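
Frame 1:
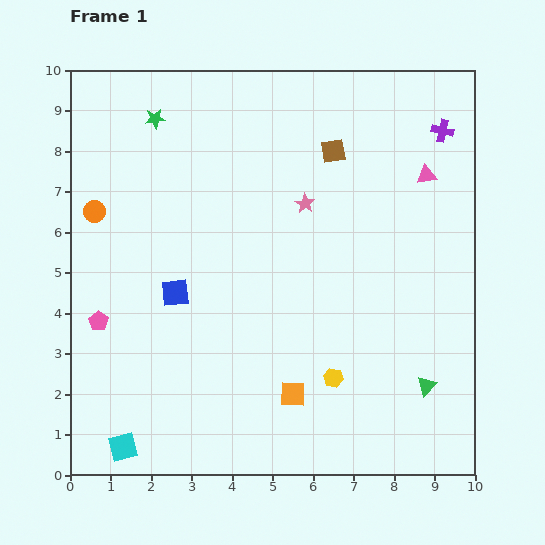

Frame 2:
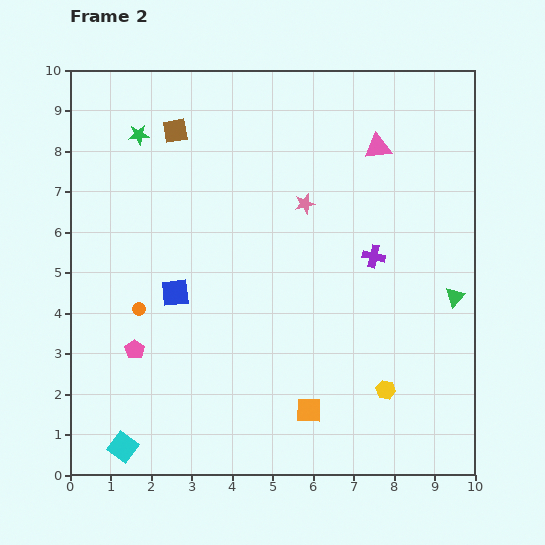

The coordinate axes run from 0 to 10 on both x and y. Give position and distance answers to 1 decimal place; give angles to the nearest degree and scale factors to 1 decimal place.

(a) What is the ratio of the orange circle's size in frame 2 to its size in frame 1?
0.6×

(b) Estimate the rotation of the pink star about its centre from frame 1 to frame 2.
27° clockwise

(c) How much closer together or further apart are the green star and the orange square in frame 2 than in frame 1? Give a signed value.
+0.4

Distance in frame 1: 7.6. Distance in frame 2: 8.0.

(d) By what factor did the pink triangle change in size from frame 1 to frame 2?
1.4×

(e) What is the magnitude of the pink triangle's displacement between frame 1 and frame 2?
1.4

The pink triangle moved from (8.8, 7.4) to (7.6, 8.1), a distance of √(1.2² + 0.7²) ≈ 1.4.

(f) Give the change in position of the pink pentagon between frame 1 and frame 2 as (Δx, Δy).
(0.9, -0.7)

The pink pentagon was at (0.7, 3.8) in frame 1 and (1.6, 3.1) in frame 2.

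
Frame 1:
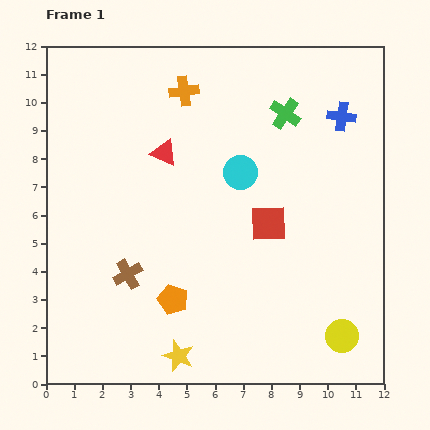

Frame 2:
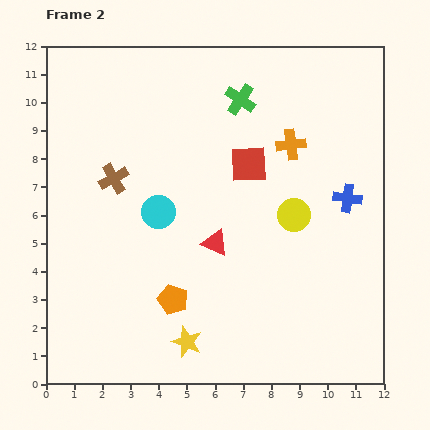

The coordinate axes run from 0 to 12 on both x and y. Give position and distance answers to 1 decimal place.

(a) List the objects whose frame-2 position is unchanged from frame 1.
the orange pentagon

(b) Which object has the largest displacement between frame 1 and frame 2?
the yellow circle

(moved 4.6; next 4.2)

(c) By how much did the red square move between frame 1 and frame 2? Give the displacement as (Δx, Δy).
(-0.7, 2.1)

The red square was at (7.9, 5.7) in frame 1 and (7.2, 7.8) in frame 2.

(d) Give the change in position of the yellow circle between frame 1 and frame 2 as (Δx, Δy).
(-1.7, 4.3)

The yellow circle was at (10.5, 1.7) in frame 1 and (8.8, 6.0) in frame 2.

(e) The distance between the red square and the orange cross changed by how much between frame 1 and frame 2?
-3.9

Distance in frame 1: 5.6. Distance in frame 2: 1.7.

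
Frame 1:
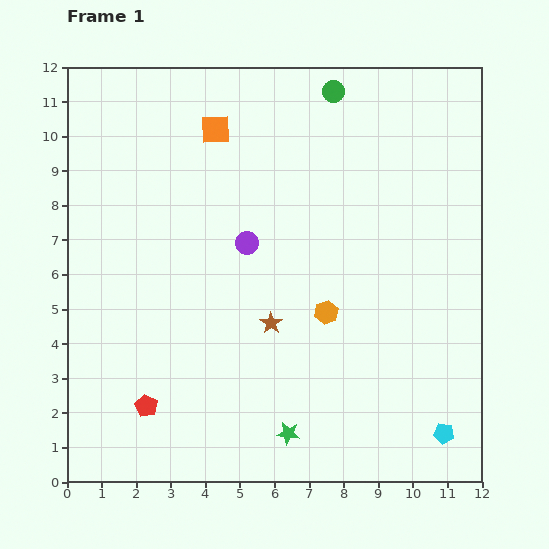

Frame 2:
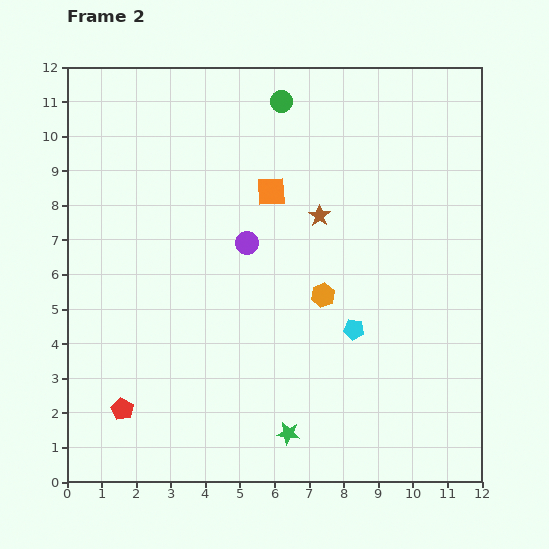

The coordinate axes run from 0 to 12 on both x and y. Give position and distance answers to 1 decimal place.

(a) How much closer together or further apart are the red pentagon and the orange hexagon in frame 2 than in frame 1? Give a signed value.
+0.8

Distance in frame 1: 5.9. Distance in frame 2: 6.7.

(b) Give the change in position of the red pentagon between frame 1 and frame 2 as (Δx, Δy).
(-0.7, -0.1)

The red pentagon was at (2.3, 2.2) in frame 1 and (1.6, 2.1) in frame 2.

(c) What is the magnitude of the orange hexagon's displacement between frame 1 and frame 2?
0.5

The orange hexagon moved from (7.5, 4.9) to (7.4, 5.4), a distance of √(0.1² + 0.5²) ≈ 0.5.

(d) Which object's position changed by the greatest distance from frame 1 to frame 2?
the cyan pentagon

(moved 4.0; next 3.4)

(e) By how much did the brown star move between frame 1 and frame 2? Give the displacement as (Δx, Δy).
(1.4, 3.1)

The brown star was at (5.9, 4.6) in frame 1 and (7.3, 7.7) in frame 2.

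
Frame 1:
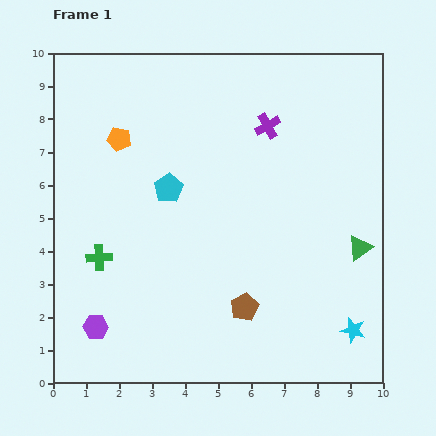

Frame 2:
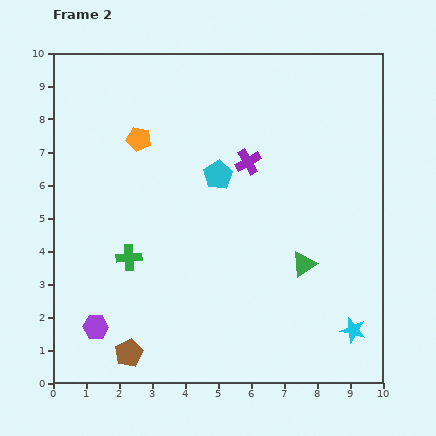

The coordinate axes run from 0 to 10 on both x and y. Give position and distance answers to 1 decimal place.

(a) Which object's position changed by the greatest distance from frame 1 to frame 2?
the brown pentagon

(moved 3.8; next 1.8)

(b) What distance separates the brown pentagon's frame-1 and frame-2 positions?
3.8

The brown pentagon moved from (5.8, 2.3) to (2.3, 0.9), a distance of √(3.5² + 1.4²) ≈ 3.8.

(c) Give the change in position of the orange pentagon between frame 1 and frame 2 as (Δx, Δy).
(0.6, 0.0)

The orange pentagon was at (2.0, 7.4) in frame 1 and (2.6, 7.4) in frame 2.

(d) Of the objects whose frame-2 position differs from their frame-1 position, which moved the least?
the orange pentagon

(moved 0.6)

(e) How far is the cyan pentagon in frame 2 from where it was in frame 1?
1.6

The cyan pentagon moved from (3.5, 5.9) to (5.0, 6.3), a distance of √(1.5² + 0.4²) ≈ 1.6.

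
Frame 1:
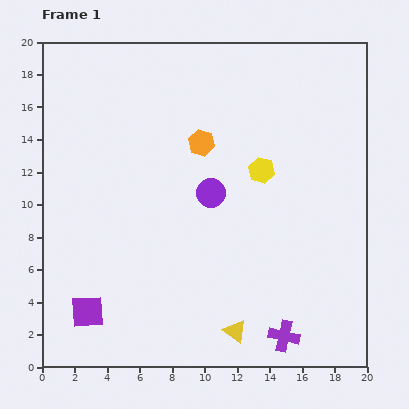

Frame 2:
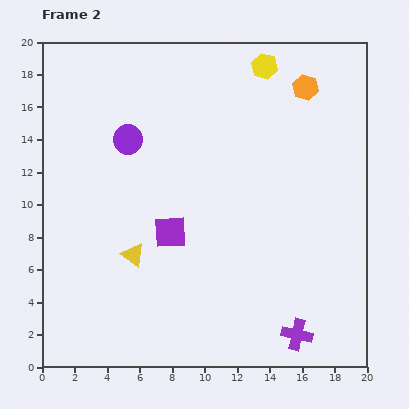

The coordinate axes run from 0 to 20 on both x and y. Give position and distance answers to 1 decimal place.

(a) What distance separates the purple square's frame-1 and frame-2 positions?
7.1

The purple square moved from (2.8, 3.4) to (7.9, 8.3), a distance of √(5.1² + 4.9²) ≈ 7.1.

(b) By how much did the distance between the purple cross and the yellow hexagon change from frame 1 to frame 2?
+6.3

Distance in frame 1: 10.3. Distance in frame 2: 16.6.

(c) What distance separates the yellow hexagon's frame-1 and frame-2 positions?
6.4

The yellow hexagon moved from (13.5, 12.1) to (13.7, 18.5), a distance of √(0.2² + 6.4²) ≈ 6.4.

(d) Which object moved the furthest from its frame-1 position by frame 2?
the yellow triangle

(moved 7.9; next 7.2)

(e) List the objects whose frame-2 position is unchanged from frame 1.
none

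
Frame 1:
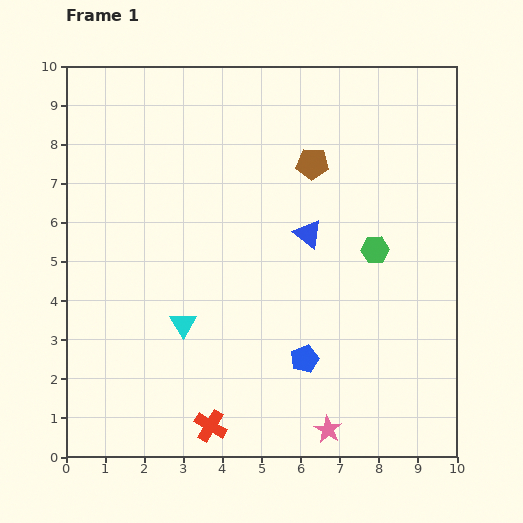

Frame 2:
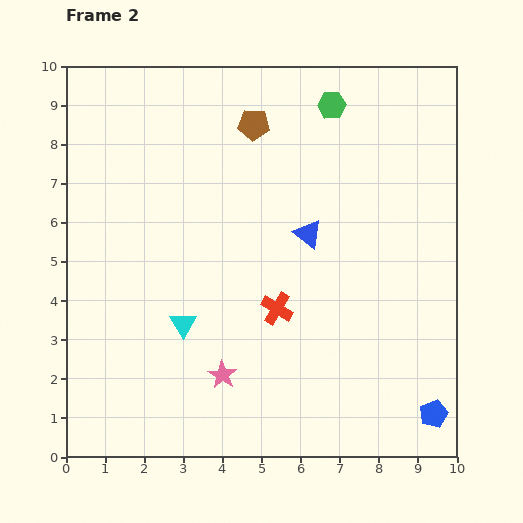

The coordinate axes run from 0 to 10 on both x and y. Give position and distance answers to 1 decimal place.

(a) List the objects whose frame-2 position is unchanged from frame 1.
the cyan triangle, the blue triangle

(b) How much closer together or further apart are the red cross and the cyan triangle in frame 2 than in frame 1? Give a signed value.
-0.3

Distance in frame 1: 2.7. Distance in frame 2: 2.4.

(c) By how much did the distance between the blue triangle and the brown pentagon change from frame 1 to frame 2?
+1.3

Distance in frame 1: 1.8. Distance in frame 2: 3.1.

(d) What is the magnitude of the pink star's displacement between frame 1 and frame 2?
3.0

The pink star moved from (6.7, 0.7) to (4.0, 2.1), a distance of √(2.7² + 1.4²) ≈ 3.0.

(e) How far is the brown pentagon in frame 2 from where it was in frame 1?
1.8

The brown pentagon moved from (6.3, 7.5) to (4.8, 8.5), a distance of √(1.5² + 1.0²) ≈ 1.8.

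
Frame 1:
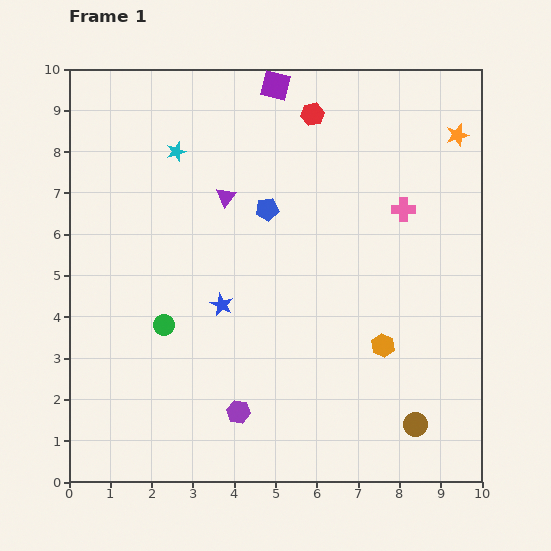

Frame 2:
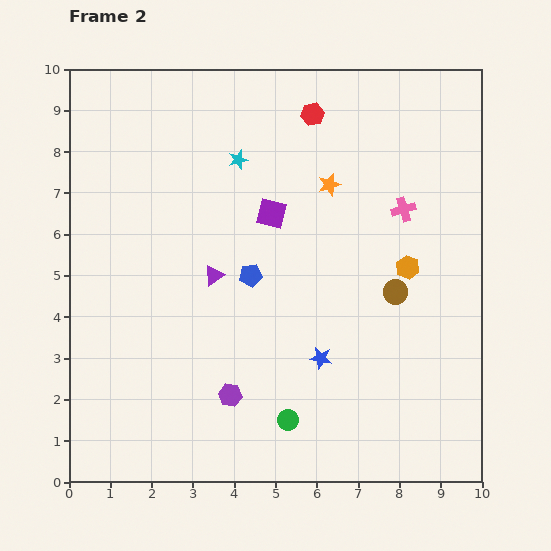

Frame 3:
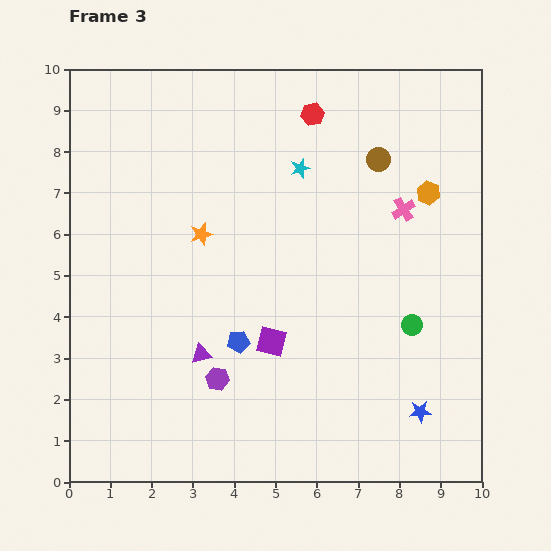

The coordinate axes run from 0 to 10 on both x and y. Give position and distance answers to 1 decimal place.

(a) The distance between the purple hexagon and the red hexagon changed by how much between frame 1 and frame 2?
-0.3

Distance in frame 1: 7.4. Distance in frame 2: 7.1.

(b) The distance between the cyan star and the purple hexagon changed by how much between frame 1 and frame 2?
-0.8

Distance in frame 1: 6.5. Distance in frame 2: 5.7.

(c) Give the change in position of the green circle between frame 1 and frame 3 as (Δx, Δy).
(6.0, 0.0)

The green circle was at (2.3, 3.8) in frame 1 and (8.3, 3.8) in frame 3.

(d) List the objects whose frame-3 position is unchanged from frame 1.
the red hexagon, the pink cross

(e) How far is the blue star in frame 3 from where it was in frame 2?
2.7

The blue star moved from (6.1, 3.0) to (8.5, 1.7), a distance of √(2.4² + 1.3²) ≈ 2.7.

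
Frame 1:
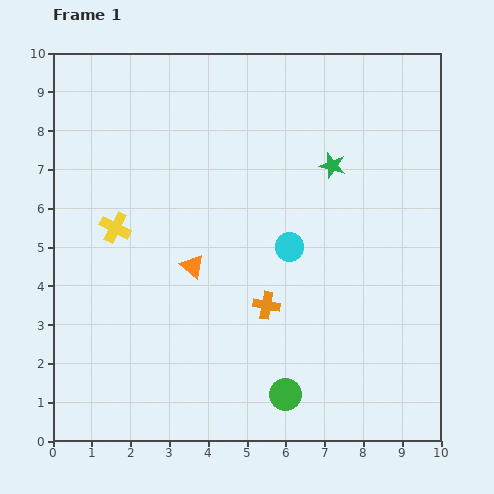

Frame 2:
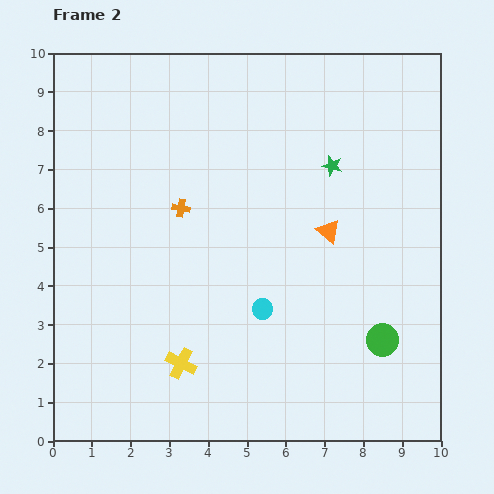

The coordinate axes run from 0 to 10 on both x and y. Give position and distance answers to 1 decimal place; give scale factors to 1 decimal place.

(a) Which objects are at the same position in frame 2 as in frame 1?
the green star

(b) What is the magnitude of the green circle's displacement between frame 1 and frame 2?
2.9

The green circle moved from (6.0, 1.2) to (8.5, 2.6), a distance of √(2.5² + 1.4²) ≈ 2.9.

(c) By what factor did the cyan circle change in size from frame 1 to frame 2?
0.7×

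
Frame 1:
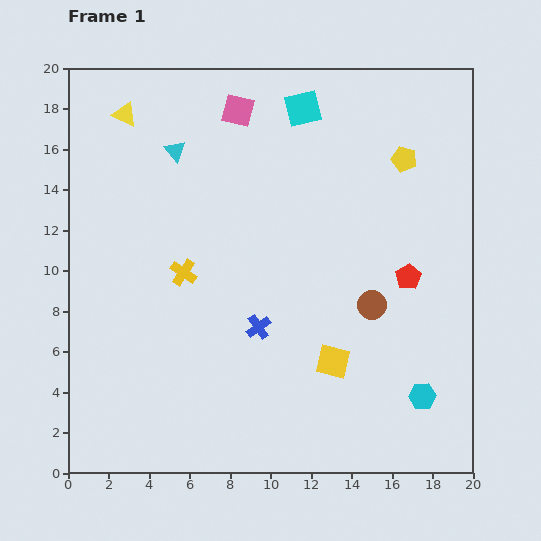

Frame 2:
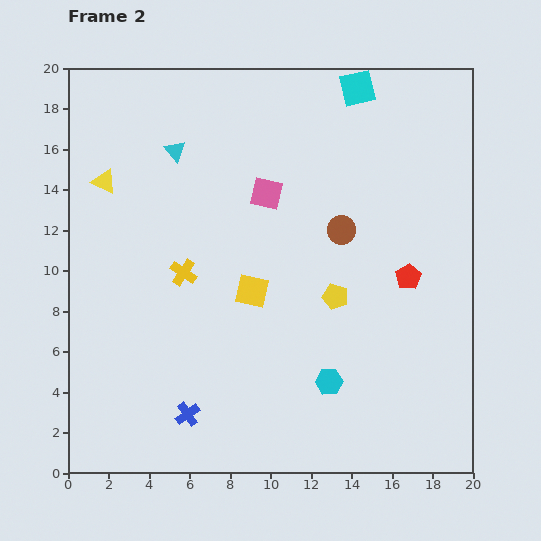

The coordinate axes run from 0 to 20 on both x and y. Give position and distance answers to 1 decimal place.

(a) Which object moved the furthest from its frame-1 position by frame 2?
the yellow pentagon

(moved 7.6; next 5.5)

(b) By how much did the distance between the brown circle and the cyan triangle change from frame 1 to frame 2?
-3.2

Distance in frame 1: 12.3. Distance in frame 2: 9.1.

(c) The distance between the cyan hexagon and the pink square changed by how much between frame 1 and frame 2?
-7.0

Distance in frame 1: 16.8. Distance in frame 2: 9.8.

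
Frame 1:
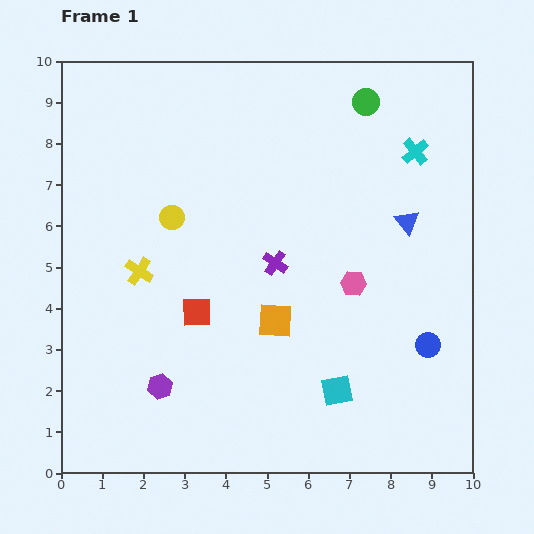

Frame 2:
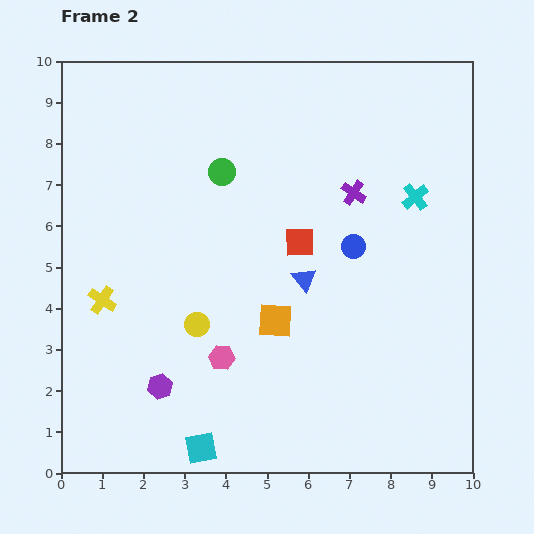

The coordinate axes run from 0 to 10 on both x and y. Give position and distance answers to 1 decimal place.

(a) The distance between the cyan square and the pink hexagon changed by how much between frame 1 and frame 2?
-0.3

Distance in frame 1: 2.6. Distance in frame 2: 2.3.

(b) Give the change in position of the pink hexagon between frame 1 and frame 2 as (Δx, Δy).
(-3.2, -1.8)

The pink hexagon was at (7.1, 4.6) in frame 1 and (3.9, 2.8) in frame 2.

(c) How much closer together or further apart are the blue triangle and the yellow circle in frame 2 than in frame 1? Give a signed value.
-2.9

Distance in frame 1: 5.7. Distance in frame 2: 2.8.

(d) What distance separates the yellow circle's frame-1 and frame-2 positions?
2.7

The yellow circle moved from (2.7, 6.2) to (3.3, 3.6), a distance of √(0.6² + 2.6²) ≈ 2.7.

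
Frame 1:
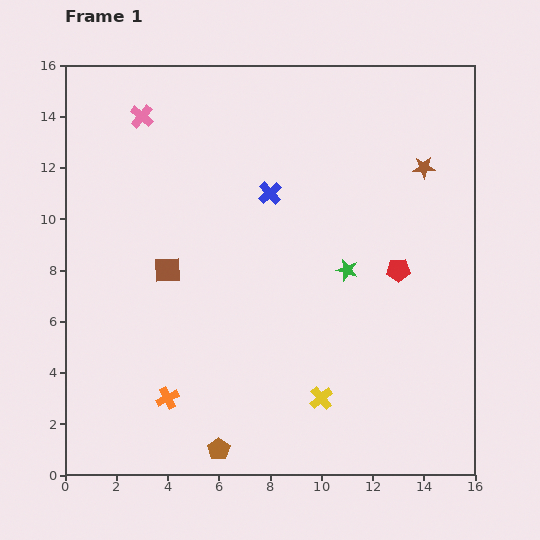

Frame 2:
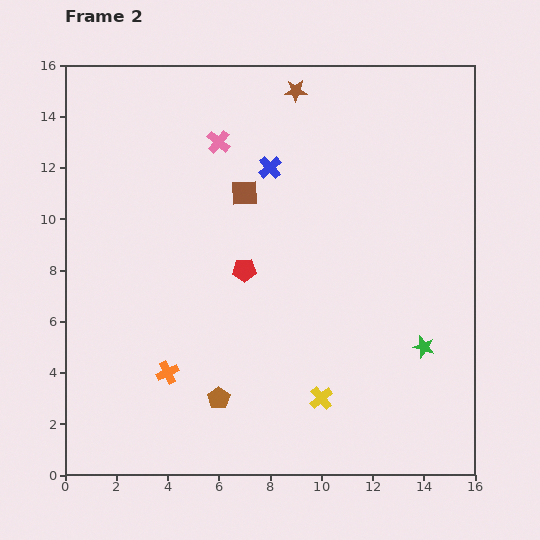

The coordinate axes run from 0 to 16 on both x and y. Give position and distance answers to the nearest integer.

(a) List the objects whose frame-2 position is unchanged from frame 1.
the yellow cross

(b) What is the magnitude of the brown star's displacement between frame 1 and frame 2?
6

The brown star moved from (14, 12) to (9, 15), a distance of √(5² + 3²) ≈ 6.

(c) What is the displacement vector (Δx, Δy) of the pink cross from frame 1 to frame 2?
(3, -1)

The pink cross was at (3, 14) in frame 1 and (6, 13) in frame 2.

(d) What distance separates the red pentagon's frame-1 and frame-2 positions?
6

The red pentagon moved from (13, 8) to (7, 8), a distance of √(6² + 0²) ≈ 6.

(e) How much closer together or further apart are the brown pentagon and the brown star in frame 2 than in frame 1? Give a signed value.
-2

Distance in frame 1: 14. Distance in frame 2: 12.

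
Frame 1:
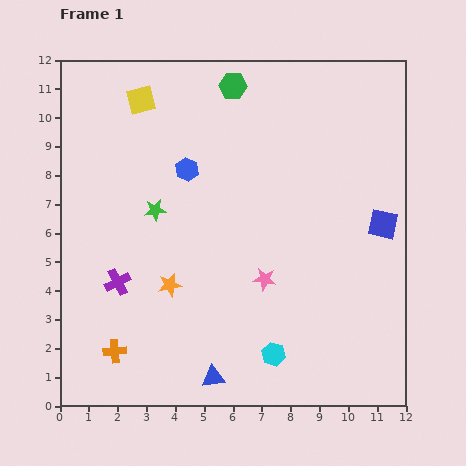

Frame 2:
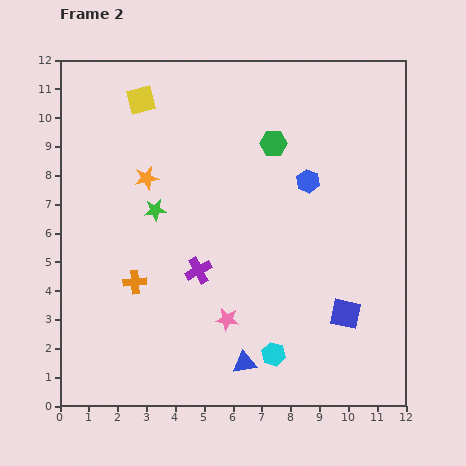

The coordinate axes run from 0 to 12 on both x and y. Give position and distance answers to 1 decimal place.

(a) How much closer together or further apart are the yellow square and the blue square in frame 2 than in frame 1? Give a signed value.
+0.9

Distance in frame 1: 9.4. Distance in frame 2: 10.3.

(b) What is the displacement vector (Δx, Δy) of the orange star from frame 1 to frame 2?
(-0.8, 3.7)

The orange star was at (3.8, 4.2) in frame 1 and (3.0, 7.9) in frame 2.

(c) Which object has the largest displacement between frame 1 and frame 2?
the blue hexagon

(moved 4.2; next 3.8)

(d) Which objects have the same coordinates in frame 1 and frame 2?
the cyan hexagon, the yellow square, the green star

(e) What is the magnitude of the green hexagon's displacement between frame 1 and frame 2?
2.4

The green hexagon moved from (6.0, 11.1) to (7.4, 9.1), a distance of √(1.4² + 2.0²) ≈ 2.4.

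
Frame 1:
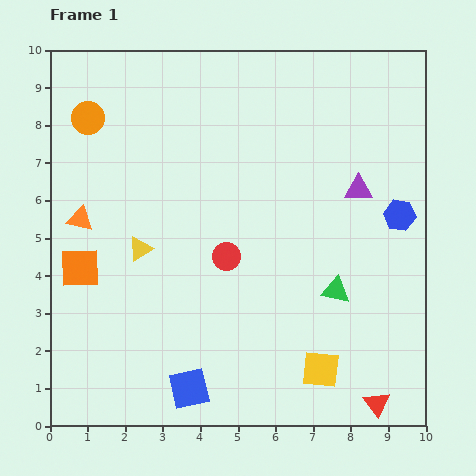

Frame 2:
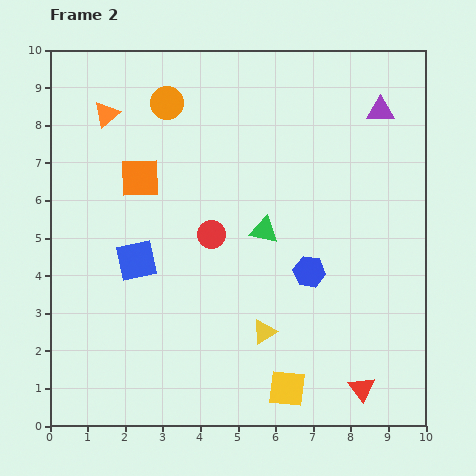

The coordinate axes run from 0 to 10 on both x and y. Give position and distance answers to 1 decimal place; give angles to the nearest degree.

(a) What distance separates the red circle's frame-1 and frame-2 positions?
0.7

The red circle moved from (4.7, 4.5) to (4.3, 5.1), a distance of √(0.4² + 0.6²) ≈ 0.7.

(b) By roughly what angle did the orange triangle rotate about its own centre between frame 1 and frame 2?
53° counter-clockwise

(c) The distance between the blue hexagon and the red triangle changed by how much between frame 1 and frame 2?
-1.6

Distance in frame 1: 5.0. Distance in frame 2: 3.4.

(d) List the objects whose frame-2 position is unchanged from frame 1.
none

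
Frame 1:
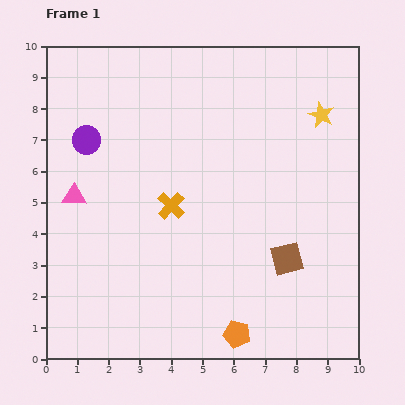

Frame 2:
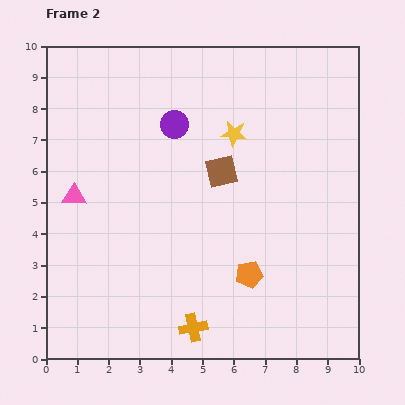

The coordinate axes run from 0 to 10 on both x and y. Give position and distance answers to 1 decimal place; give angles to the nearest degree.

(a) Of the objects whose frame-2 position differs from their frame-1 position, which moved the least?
the orange pentagon

(moved 1.9)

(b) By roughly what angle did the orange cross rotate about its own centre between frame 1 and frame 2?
35° clockwise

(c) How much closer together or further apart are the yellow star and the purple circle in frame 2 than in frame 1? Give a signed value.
-5.6

Distance in frame 1: 7.5. Distance in frame 2: 1.9.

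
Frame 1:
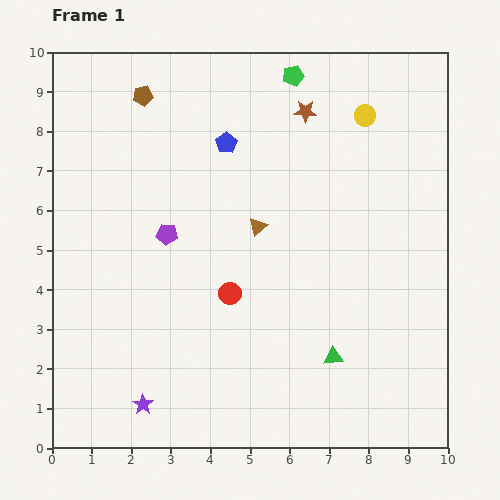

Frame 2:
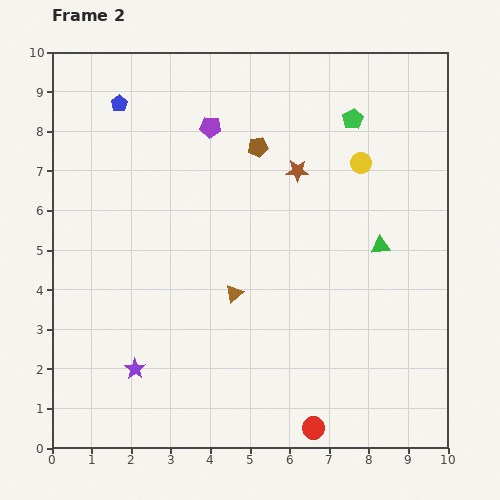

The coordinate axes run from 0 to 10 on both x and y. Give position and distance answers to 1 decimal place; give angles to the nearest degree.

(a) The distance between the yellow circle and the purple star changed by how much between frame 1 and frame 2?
-1.5

Distance in frame 1: 9.2. Distance in frame 2: 7.7.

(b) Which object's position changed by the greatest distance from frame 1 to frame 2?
the red circle

(moved 4.0; next 3.2)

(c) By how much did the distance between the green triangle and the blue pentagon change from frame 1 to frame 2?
+1.5

Distance in frame 1: 6.0. Distance in frame 2: 7.5.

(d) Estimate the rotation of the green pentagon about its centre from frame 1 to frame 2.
17° counter-clockwise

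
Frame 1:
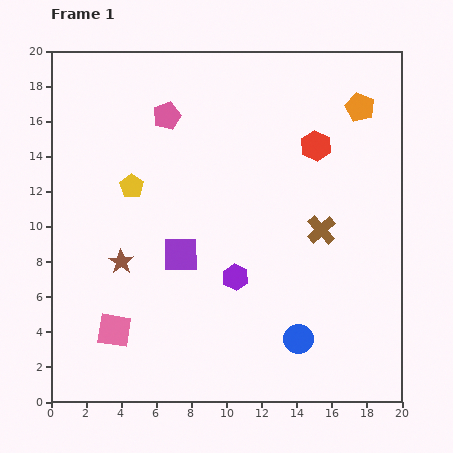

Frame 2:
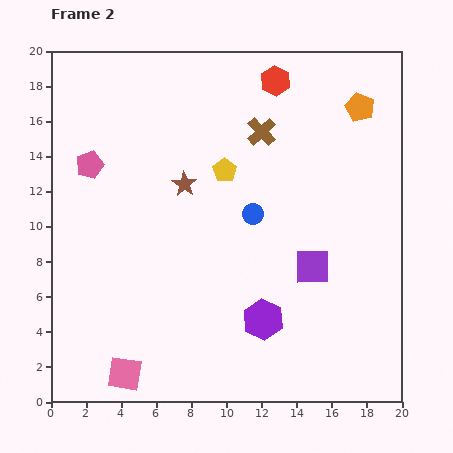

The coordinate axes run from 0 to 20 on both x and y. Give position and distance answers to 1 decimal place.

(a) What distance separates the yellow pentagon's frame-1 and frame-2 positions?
5.4

The yellow pentagon moved from (4.6, 12.3) to (9.9, 13.2), a distance of √(5.3² + 0.9²) ≈ 5.4.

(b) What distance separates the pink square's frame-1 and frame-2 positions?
2.6

The pink square moved from (3.6, 4.1) to (4.2, 1.6), a distance of √(0.6² + 2.5²) ≈ 2.6.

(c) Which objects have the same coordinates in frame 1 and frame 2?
the orange pentagon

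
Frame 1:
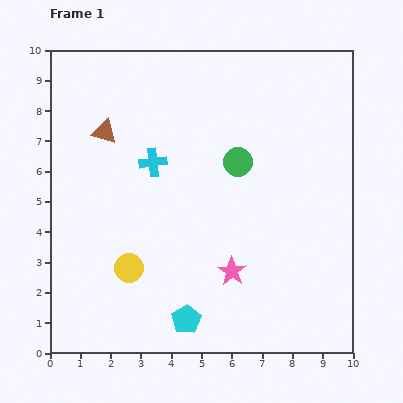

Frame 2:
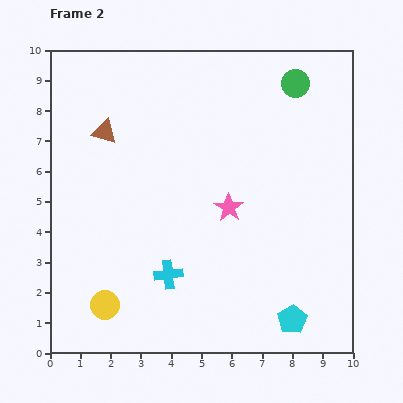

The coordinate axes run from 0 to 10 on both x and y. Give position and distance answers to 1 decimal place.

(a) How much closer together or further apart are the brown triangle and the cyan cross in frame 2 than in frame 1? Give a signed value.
+3.2

Distance in frame 1: 1.9. Distance in frame 2: 5.1.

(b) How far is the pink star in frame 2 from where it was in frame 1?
2.1

The pink star moved from (6.0, 2.7) to (5.9, 4.8), a distance of √(0.1² + 2.1²) ≈ 2.1.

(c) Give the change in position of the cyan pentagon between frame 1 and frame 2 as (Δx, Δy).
(3.5, 0.0)

The cyan pentagon was at (4.5, 1.1) in frame 1 and (8.0, 1.1) in frame 2.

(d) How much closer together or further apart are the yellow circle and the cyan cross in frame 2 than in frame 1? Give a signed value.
-1.3

Distance in frame 1: 3.6. Distance in frame 2: 2.3.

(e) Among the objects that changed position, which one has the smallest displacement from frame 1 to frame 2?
the yellow circle

(moved 1.4)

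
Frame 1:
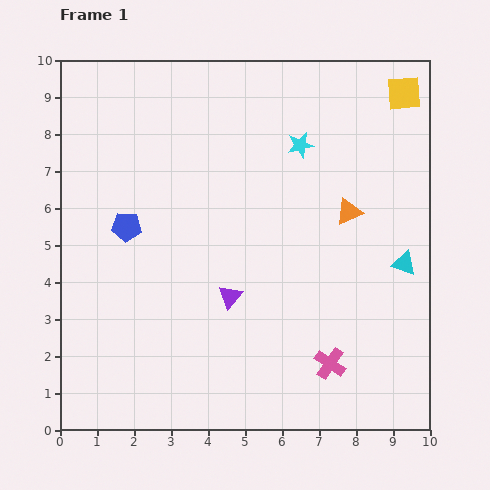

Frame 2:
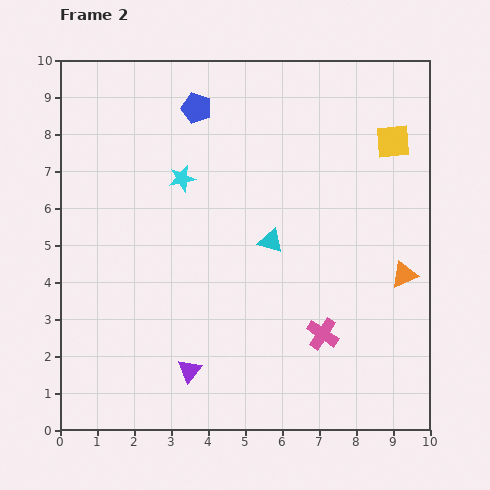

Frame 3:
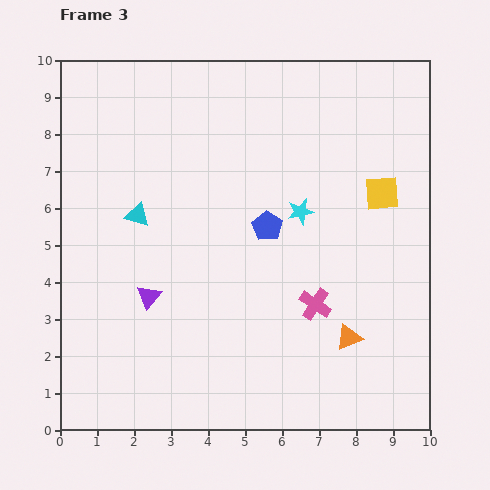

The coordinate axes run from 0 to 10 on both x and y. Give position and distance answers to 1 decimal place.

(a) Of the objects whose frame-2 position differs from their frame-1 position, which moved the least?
the pink cross

(moved 0.8)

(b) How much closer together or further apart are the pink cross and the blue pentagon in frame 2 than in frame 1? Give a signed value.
+0.4

Distance in frame 1: 6.6. Distance in frame 2: 7.0.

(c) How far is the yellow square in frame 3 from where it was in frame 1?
2.8

The yellow square moved from (9.3, 9.1) to (8.7, 6.4), a distance of √(0.6² + 2.7²) ≈ 2.8.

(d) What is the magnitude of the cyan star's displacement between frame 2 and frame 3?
3.3

The cyan star moved from (3.3, 6.8) to (6.5, 5.9), a distance of √(3.2² + 0.9²) ≈ 3.3.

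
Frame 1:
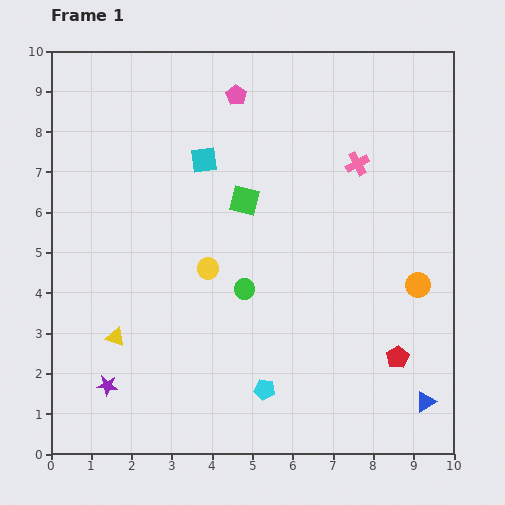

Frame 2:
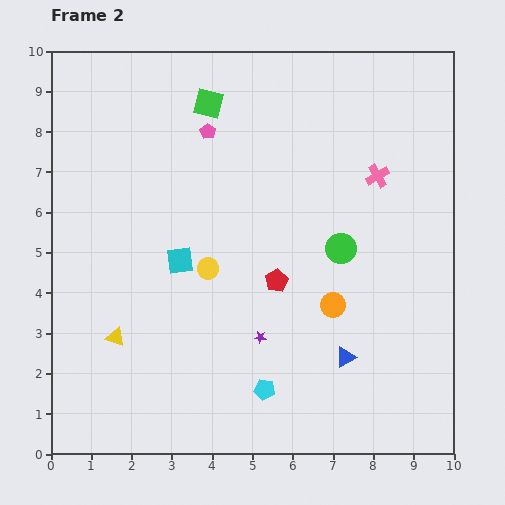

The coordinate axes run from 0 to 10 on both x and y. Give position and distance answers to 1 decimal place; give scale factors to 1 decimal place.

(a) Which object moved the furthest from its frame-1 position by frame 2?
the purple star

(moved 4.0; next 3.6)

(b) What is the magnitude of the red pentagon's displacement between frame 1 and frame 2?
3.6

The red pentagon moved from (8.6, 2.4) to (5.6, 4.3), a distance of √(3.0² + 1.9²) ≈ 3.6.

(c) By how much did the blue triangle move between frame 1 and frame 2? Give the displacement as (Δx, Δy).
(-2.0, 1.1)

The blue triangle was at (9.3, 1.3) in frame 1 and (7.3, 2.4) in frame 2.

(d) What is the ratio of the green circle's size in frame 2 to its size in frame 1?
1.5×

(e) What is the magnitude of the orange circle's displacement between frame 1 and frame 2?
2.2

The orange circle moved from (9.1, 4.2) to (7.0, 3.7), a distance of √(2.1² + 0.5²) ≈ 2.2.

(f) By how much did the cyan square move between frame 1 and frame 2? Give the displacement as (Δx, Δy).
(-0.6, -2.5)

The cyan square was at (3.8, 7.3) in frame 1 and (3.2, 4.8) in frame 2.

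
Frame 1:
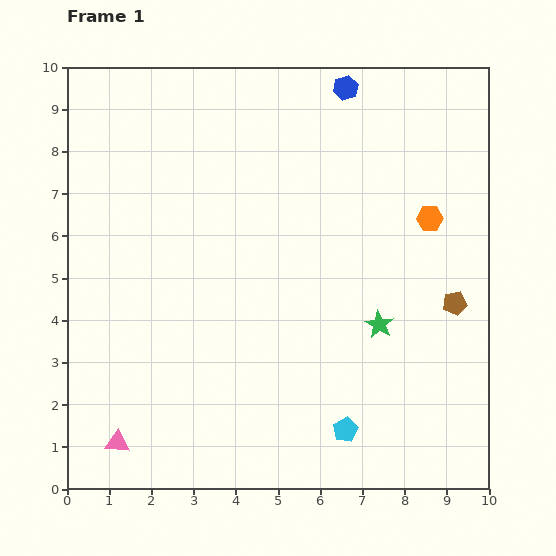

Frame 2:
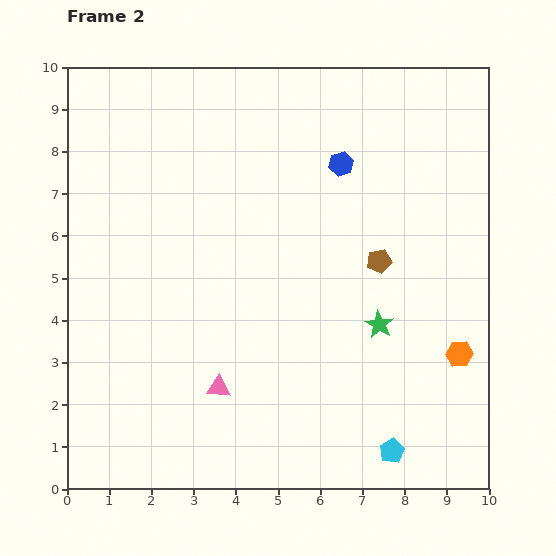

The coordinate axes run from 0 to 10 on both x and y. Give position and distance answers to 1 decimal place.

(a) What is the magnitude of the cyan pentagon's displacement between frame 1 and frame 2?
1.2

The cyan pentagon moved from (6.6, 1.4) to (7.7, 0.9), a distance of √(1.1² + 0.5²) ≈ 1.2.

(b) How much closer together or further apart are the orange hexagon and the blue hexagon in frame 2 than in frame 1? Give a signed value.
+1.6

Distance in frame 1: 3.7. Distance in frame 2: 5.3.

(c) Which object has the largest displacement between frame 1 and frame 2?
the orange hexagon

(moved 3.3; next 2.7)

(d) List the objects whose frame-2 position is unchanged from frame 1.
the green star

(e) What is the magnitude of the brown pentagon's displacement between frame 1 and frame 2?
2.1

The brown pentagon moved from (9.2, 4.4) to (7.4, 5.4), a distance of √(1.8² + 1.0²) ≈ 2.1.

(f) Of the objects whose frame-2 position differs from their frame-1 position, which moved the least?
the cyan pentagon

(moved 1.2)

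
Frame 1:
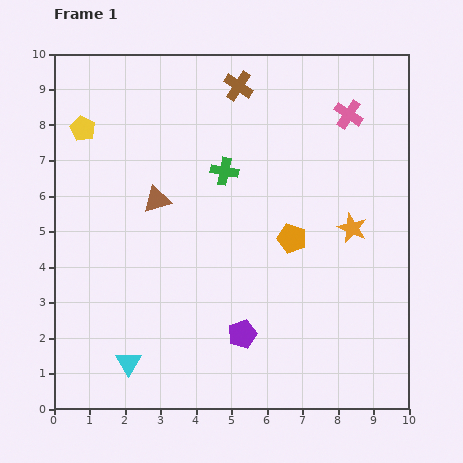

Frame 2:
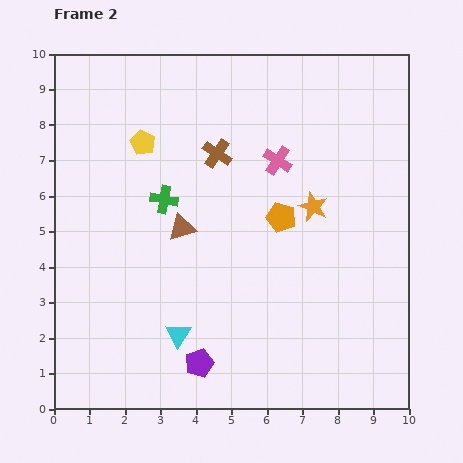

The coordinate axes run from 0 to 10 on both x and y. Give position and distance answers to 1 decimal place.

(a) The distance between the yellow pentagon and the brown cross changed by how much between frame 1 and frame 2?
-2.5

Distance in frame 1: 4.6. Distance in frame 2: 2.1.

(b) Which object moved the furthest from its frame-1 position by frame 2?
the pink cross

(moved 2.4; next 2.0)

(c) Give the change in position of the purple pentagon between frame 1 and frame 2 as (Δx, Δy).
(-1.2, -0.8)

The purple pentagon was at (5.3, 2.1) in frame 1 and (4.1, 1.3) in frame 2.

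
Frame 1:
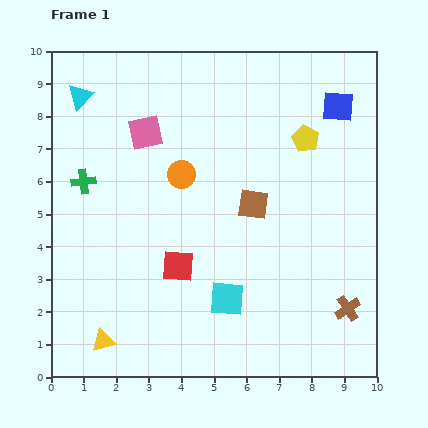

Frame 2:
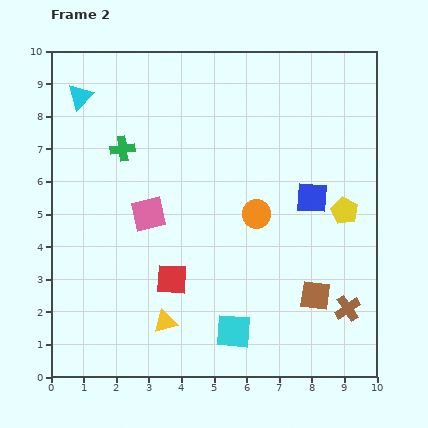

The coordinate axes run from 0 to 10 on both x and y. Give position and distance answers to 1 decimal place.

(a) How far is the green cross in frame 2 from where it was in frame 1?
1.6

The green cross moved from (1.0, 6.0) to (2.2, 7.0), a distance of √(1.2² + 1.0²) ≈ 1.6.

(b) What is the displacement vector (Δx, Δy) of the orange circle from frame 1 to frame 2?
(2.3, -1.2)

The orange circle was at (4.0, 6.2) in frame 1 and (6.3, 5.0) in frame 2.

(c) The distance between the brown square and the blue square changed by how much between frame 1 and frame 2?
-1.0

Distance in frame 1: 4.0. Distance in frame 2: 3.0.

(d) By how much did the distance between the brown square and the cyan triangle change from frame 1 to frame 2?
+3.2

Distance in frame 1: 6.2. Distance in frame 2: 9.4.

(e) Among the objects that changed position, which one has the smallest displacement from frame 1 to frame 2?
the red square

(moved 0.4)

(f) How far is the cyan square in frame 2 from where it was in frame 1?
1.0

The cyan square moved from (5.4, 2.4) to (5.6, 1.4), a distance of √(0.2² + 1.0²) ≈ 1.0.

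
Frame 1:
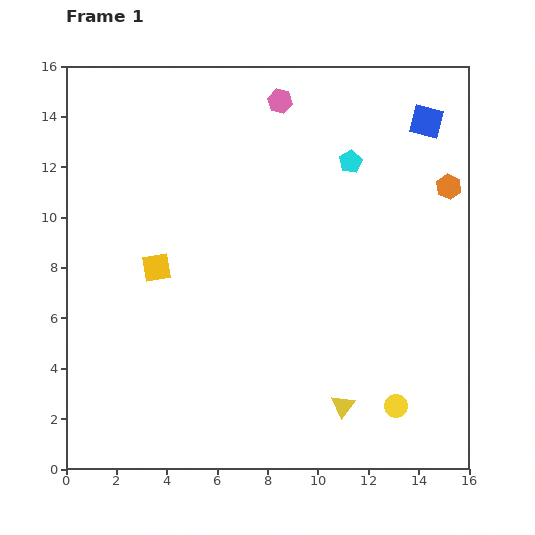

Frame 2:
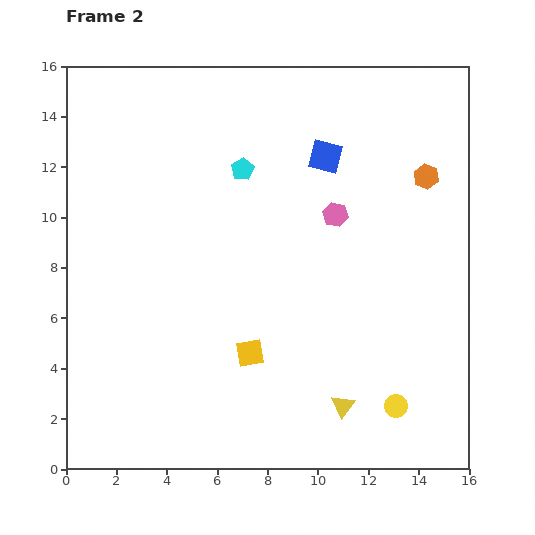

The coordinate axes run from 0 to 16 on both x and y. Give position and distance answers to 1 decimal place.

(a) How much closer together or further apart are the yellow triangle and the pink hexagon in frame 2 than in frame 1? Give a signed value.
-4.8

Distance in frame 1: 12.4. Distance in frame 2: 7.6.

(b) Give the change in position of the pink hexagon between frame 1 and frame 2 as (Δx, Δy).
(2.2, -4.5)

The pink hexagon was at (8.5, 14.6) in frame 1 and (10.7, 10.1) in frame 2.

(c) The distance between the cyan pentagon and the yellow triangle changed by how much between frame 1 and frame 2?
+0.5

Distance in frame 1: 9.7. Distance in frame 2: 10.2.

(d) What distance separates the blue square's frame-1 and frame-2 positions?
4.2

The blue square moved from (14.3, 13.8) to (10.3, 12.4), a distance of √(4.0² + 1.4²) ≈ 4.2.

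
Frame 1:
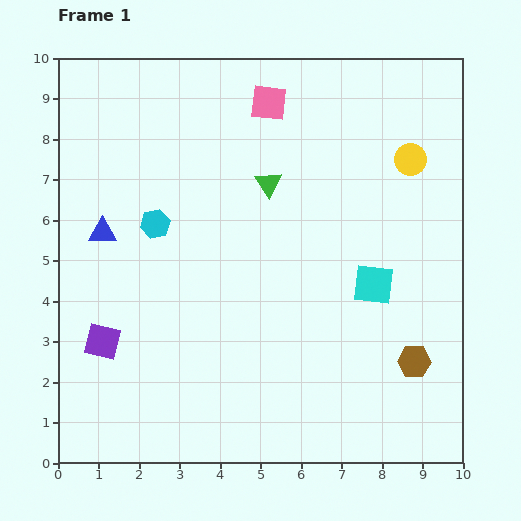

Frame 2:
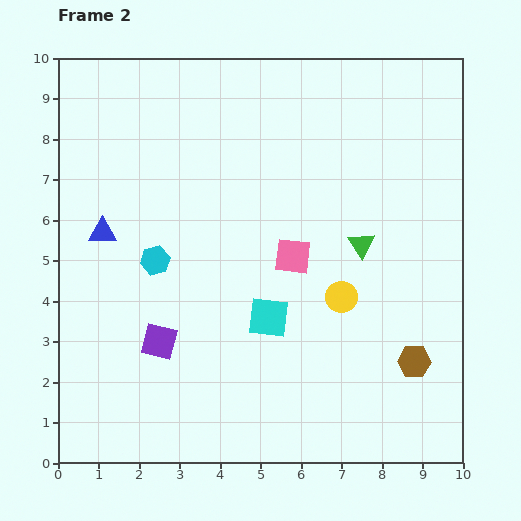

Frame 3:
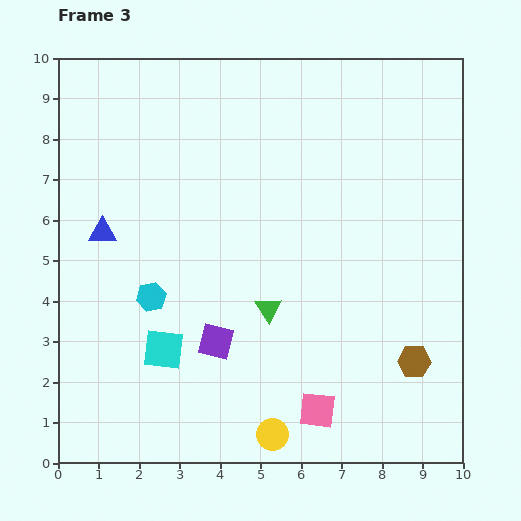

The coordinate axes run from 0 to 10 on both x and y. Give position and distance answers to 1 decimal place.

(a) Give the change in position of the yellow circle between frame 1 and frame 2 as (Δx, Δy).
(-1.7, -3.4)

The yellow circle was at (8.7, 7.5) in frame 1 and (7.0, 4.1) in frame 2.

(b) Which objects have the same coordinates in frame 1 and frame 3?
the brown hexagon, the blue triangle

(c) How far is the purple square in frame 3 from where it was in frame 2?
1.4

The purple square moved from (2.5, 3.0) to (3.9, 3.0), a distance of √(1.4² + 0.0²) ≈ 1.4.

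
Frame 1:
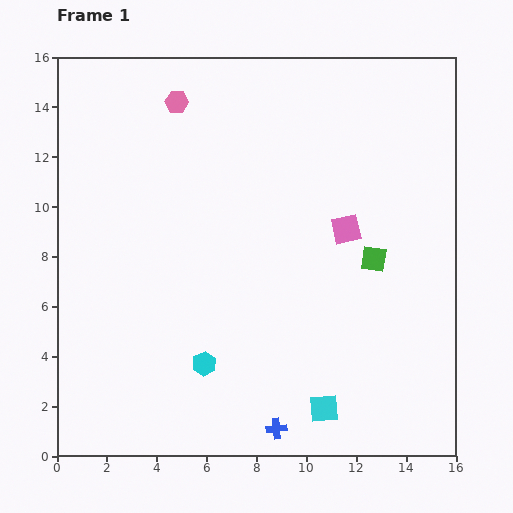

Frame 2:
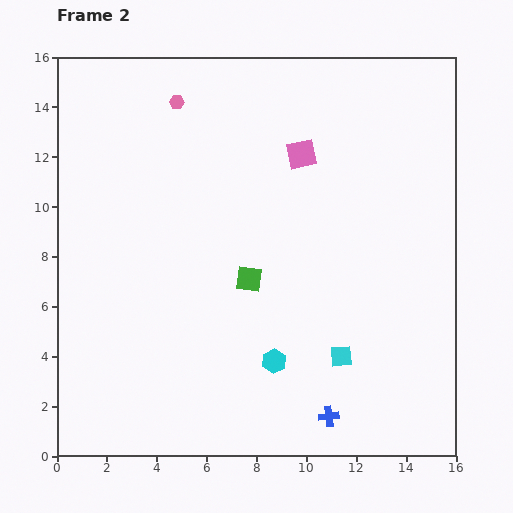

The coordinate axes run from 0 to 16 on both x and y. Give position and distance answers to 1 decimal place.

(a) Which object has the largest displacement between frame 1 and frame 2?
the green square

(moved 5.1; next 3.5)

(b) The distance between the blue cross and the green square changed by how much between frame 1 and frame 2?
-1.4

Distance in frame 1: 7.8. Distance in frame 2: 6.4.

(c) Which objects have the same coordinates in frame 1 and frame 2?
the pink hexagon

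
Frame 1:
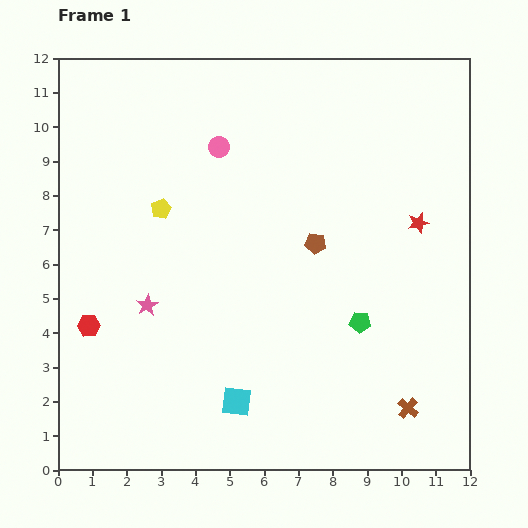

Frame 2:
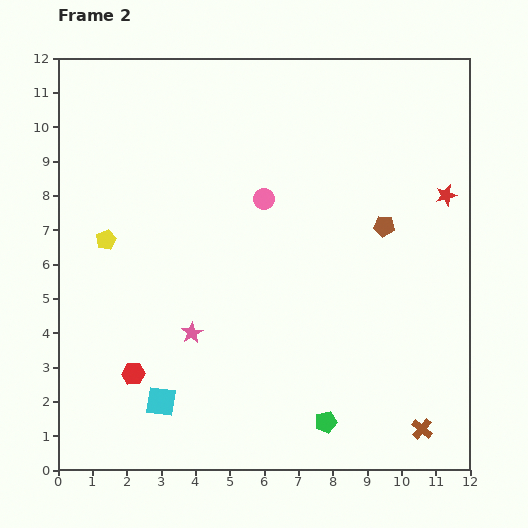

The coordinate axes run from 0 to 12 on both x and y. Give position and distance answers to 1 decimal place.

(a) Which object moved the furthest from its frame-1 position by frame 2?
the green pentagon

(moved 3.1; next 2.2)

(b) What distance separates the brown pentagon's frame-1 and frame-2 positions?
2.1

The brown pentagon moved from (7.5, 6.6) to (9.5, 7.1), a distance of √(2.0² + 0.5²) ≈ 2.1.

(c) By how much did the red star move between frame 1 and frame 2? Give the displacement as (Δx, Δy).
(0.8, 0.8)

The red star was at (10.5, 7.2) in frame 1 and (11.3, 8.0) in frame 2.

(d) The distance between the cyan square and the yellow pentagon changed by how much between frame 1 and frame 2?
-1.0

Distance in frame 1: 6.0. Distance in frame 2: 5.0.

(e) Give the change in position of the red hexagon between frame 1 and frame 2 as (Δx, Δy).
(1.3, -1.4)

The red hexagon was at (0.9, 4.2) in frame 1 and (2.2, 2.8) in frame 2.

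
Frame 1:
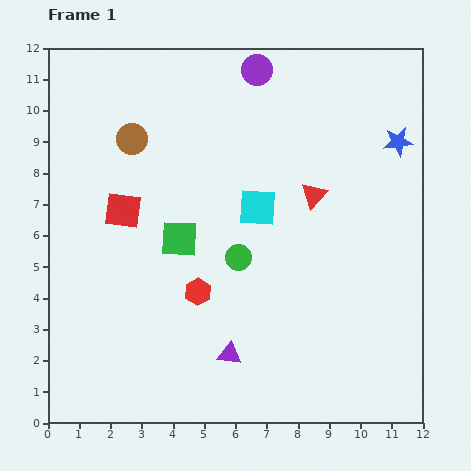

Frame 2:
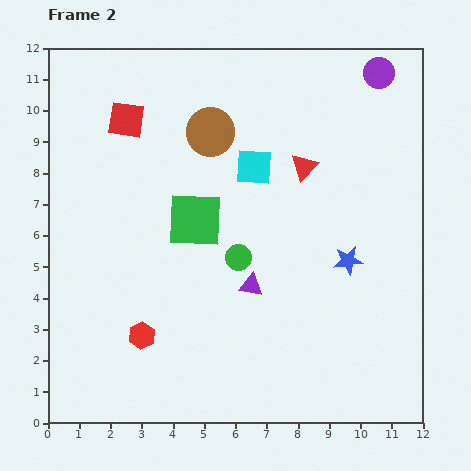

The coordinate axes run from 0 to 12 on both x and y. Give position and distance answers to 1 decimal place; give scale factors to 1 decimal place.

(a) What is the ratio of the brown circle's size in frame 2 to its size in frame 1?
1.6×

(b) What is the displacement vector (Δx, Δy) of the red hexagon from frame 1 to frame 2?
(-1.8, -1.4)

The red hexagon was at (4.8, 4.2) in frame 1 and (3.0, 2.8) in frame 2.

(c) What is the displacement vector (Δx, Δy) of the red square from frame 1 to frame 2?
(0.1, 2.9)

The red square was at (2.4, 6.8) in frame 1 and (2.5, 9.7) in frame 2.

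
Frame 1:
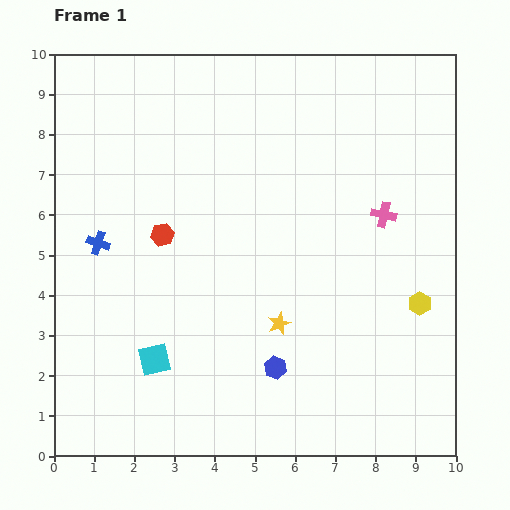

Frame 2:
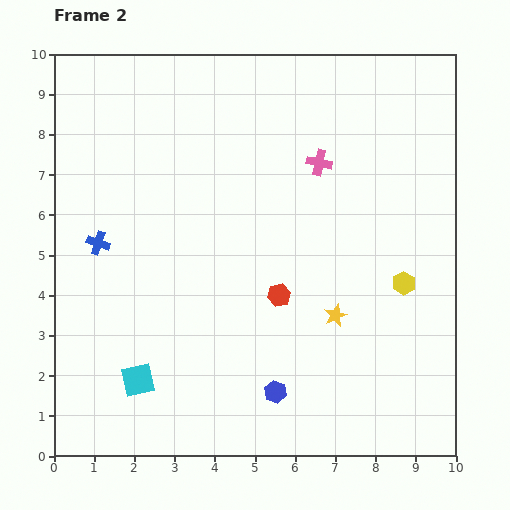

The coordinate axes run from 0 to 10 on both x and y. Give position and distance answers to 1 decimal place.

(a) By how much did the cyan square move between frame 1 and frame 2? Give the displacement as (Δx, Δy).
(-0.4, -0.5)

The cyan square was at (2.5, 2.4) in frame 1 and (2.1, 1.9) in frame 2.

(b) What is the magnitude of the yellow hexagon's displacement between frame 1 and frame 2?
0.6

The yellow hexagon moved from (9.1, 3.8) to (8.7, 4.3), a distance of √(0.4² + 0.5²) ≈ 0.6.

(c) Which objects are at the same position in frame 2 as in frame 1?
the blue cross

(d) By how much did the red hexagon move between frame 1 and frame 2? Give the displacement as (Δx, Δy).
(2.9, -1.5)

The red hexagon was at (2.7, 5.5) in frame 1 and (5.6, 4.0) in frame 2.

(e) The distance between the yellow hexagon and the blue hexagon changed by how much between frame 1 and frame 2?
+0.3

Distance in frame 1: 3.9. Distance in frame 2: 4.2.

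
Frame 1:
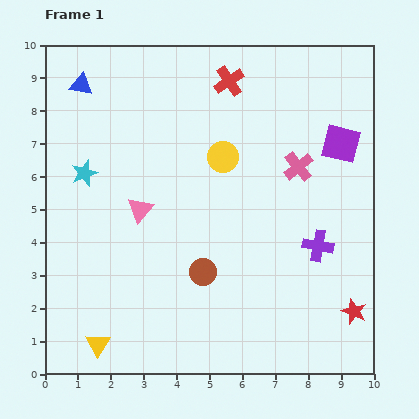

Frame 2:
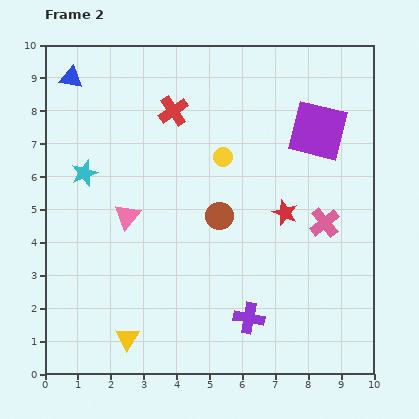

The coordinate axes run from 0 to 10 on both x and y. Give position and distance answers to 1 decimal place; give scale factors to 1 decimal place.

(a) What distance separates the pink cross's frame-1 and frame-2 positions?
1.9

The pink cross moved from (7.7, 6.3) to (8.5, 4.6), a distance of √(0.8² + 1.7²) ≈ 1.9.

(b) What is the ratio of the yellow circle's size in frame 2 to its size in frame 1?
0.6×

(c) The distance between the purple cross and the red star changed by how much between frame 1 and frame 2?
+1.1

Distance in frame 1: 2.3. Distance in frame 2: 3.4.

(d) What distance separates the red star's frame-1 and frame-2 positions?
3.7

The red star moved from (9.4, 1.9) to (7.3, 4.9), a distance of √(2.1² + 3.0²) ≈ 3.7.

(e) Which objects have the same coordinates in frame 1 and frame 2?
the yellow circle, the cyan star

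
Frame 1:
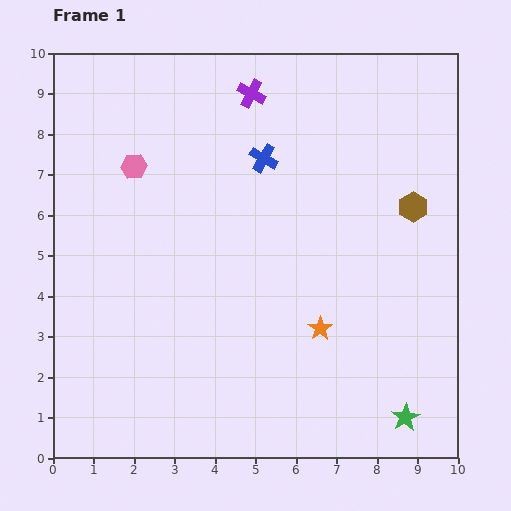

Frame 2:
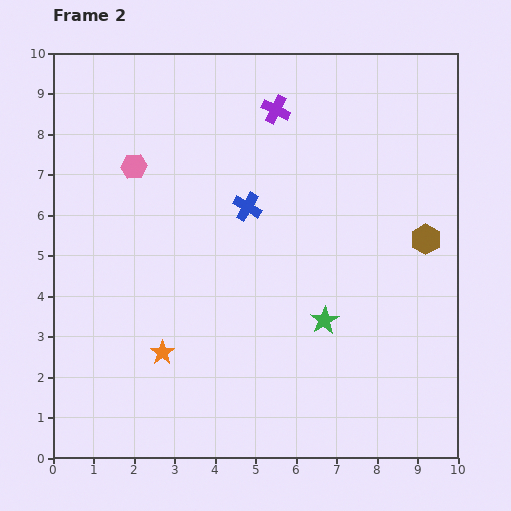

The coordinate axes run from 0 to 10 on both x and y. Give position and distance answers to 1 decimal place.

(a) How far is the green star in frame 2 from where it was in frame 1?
3.1

The green star moved from (8.7, 1.0) to (6.7, 3.4), a distance of √(2.0² + 2.4²) ≈ 3.1.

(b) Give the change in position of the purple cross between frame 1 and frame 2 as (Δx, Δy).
(0.6, -0.4)

The purple cross was at (4.9, 9.0) in frame 1 and (5.5, 8.6) in frame 2.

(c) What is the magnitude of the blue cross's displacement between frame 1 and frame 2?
1.3

The blue cross moved from (5.2, 7.4) to (4.8, 6.2), a distance of √(0.4² + 1.2²) ≈ 1.3.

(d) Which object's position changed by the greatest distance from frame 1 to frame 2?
the orange star

(moved 3.9; next 3.1)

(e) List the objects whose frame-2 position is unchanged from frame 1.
the pink hexagon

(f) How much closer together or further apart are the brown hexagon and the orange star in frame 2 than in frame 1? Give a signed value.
+3.3

Distance in frame 1: 3.8. Distance in frame 2: 7.1.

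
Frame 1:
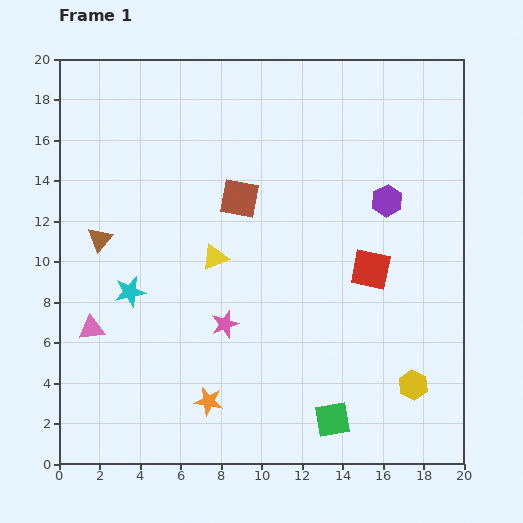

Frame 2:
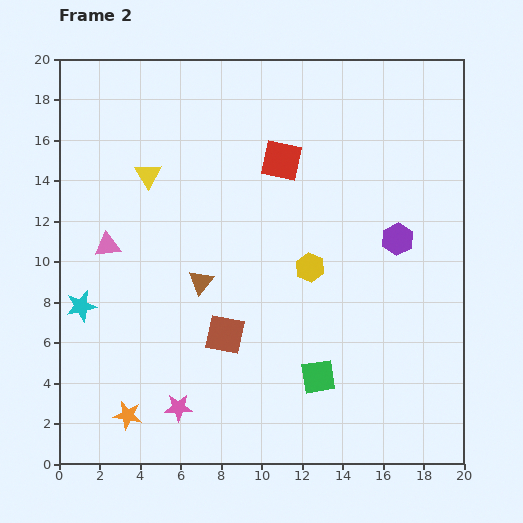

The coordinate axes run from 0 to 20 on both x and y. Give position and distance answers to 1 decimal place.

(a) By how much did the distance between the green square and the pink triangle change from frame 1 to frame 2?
-0.4

Distance in frame 1: 12.7. Distance in frame 2: 12.3.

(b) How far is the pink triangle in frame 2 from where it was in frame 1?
4.2

The pink triangle moved from (1.6, 6.7) to (2.4, 10.8), a distance of √(0.8² + 4.1²) ≈ 4.2.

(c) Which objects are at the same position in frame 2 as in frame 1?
none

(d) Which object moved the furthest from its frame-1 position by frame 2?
the yellow hexagon

(moved 7.7; next 7.0)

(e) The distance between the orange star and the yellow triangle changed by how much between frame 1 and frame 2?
+4.8

Distance in frame 1: 7.1. Distance in frame 2: 11.9.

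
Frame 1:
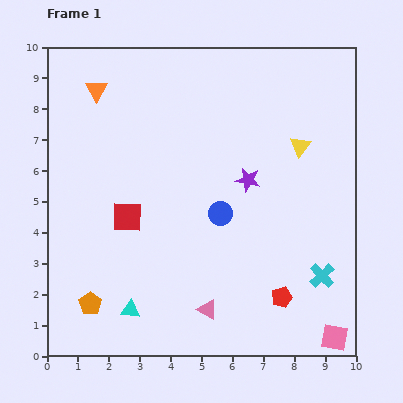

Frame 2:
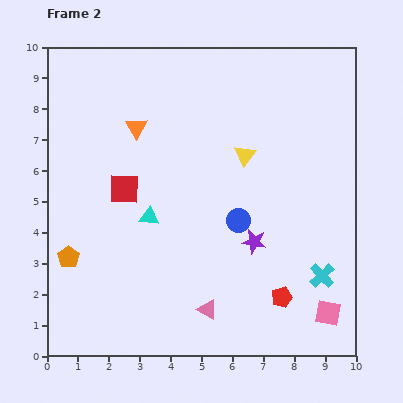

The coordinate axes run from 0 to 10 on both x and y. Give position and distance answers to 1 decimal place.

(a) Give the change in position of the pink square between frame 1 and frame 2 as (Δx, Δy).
(-0.2, 0.8)

The pink square was at (9.3, 0.6) in frame 1 and (9.1, 1.4) in frame 2.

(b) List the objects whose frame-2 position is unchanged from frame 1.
the pink triangle, the cyan cross, the red pentagon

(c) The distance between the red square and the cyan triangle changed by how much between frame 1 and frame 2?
-1.8

Distance in frame 1: 3.0. Distance in frame 2: 1.2.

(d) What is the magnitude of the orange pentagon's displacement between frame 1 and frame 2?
1.7

The orange pentagon moved from (1.4, 1.7) to (0.7, 3.2), a distance of √(0.7² + 1.5²) ≈ 1.7.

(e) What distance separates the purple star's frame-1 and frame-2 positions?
2.0

The purple star moved from (6.5, 5.7) to (6.7, 3.7), a distance of √(0.2² + 2.0²) ≈ 2.0.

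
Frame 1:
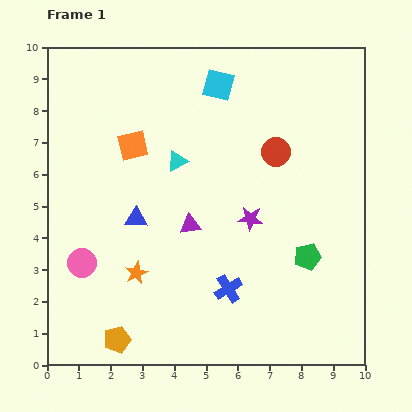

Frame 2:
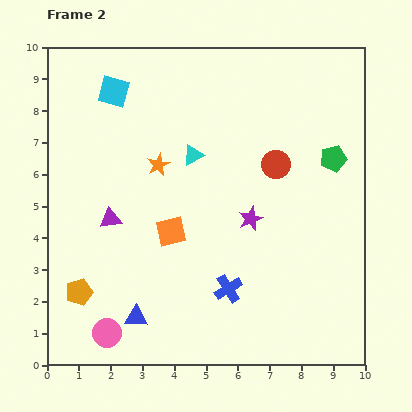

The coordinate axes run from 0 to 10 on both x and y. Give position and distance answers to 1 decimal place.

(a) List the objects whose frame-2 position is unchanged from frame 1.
the purple star, the blue cross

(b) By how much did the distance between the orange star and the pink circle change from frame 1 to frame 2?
+3.8

Distance in frame 1: 1.7. Distance in frame 2: 5.5.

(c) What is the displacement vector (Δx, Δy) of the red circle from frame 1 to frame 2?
(0.0, -0.4)

The red circle was at (7.2, 6.7) in frame 1 and (7.2, 6.3) in frame 2.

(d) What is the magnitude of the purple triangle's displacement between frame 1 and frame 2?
2.5

The purple triangle moved from (4.5, 4.4) to (2.0, 4.6), a distance of √(2.5² + 0.2²) ≈ 2.5.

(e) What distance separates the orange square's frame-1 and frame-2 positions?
3.0

The orange square moved from (2.7, 6.9) to (3.9, 4.2), a distance of √(1.2² + 2.7²) ≈ 3.0.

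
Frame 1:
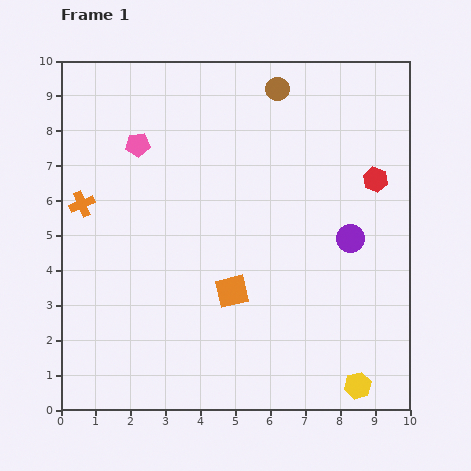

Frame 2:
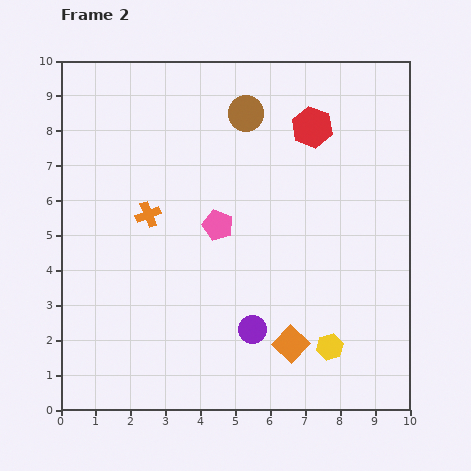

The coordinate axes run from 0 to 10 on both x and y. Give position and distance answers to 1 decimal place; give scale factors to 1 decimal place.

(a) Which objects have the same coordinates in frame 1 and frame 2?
none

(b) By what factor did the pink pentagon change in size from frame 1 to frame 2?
1.3×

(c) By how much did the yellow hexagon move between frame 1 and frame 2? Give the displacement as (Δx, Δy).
(-0.8, 1.1)

The yellow hexagon was at (8.5, 0.7) in frame 1 and (7.7, 1.8) in frame 2.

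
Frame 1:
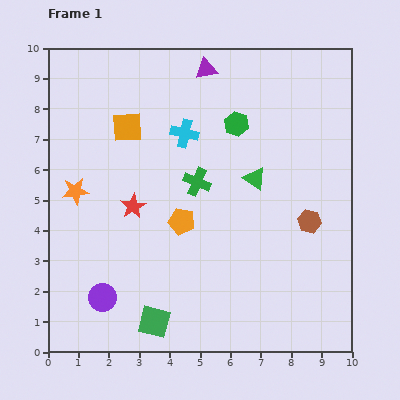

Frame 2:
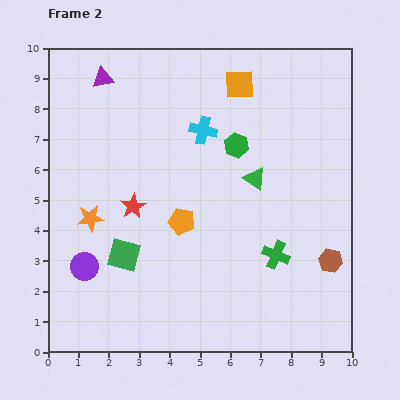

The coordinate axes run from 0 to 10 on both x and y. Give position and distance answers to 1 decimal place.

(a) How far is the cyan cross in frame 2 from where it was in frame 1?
0.6

The cyan cross moved from (4.5, 7.2) to (5.1, 7.3), a distance of √(0.6² + 0.1²) ≈ 0.6.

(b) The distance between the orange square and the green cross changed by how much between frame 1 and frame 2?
+2.8

Distance in frame 1: 2.9. Distance in frame 2: 5.7.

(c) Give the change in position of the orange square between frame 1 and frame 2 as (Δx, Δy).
(3.7, 1.4)

The orange square was at (2.6, 7.4) in frame 1 and (6.3, 8.8) in frame 2.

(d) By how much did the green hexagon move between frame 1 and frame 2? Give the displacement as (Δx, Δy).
(0.0, -0.7)

The green hexagon was at (6.2, 7.5) in frame 1 and (6.2, 6.8) in frame 2.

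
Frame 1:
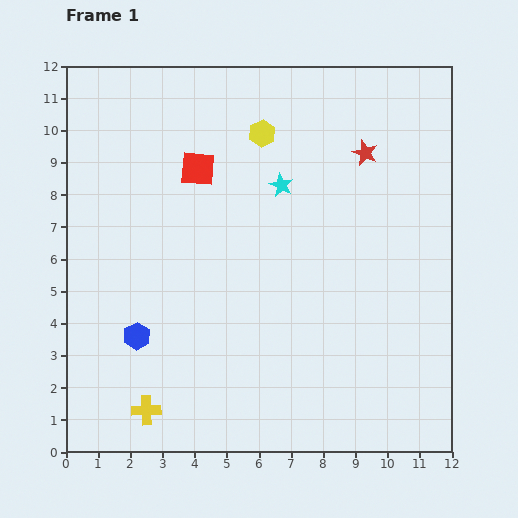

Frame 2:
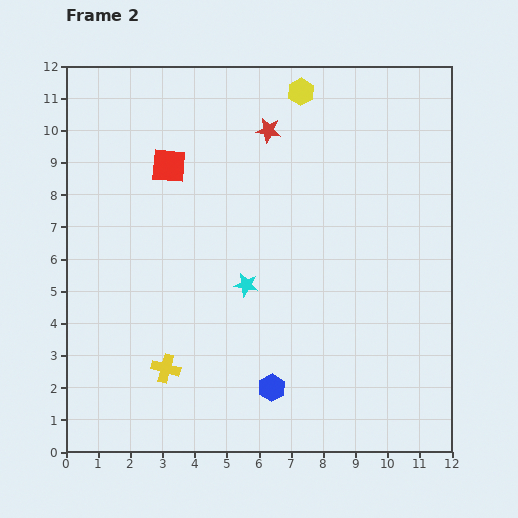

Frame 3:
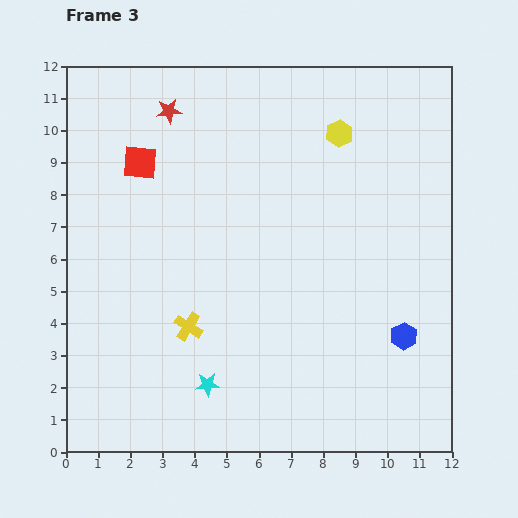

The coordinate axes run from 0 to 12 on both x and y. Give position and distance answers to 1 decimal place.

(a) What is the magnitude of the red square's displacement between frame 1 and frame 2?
0.9

The red square moved from (4.1, 8.8) to (3.2, 8.9), a distance of √(0.9² + 0.1²) ≈ 0.9.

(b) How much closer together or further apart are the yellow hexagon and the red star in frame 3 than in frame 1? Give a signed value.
+2.0

Distance in frame 1: 3.3. Distance in frame 3: 5.3.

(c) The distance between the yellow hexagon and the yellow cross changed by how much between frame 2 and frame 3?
-2.0

Distance in frame 2: 9.6. Distance in frame 3: 7.6.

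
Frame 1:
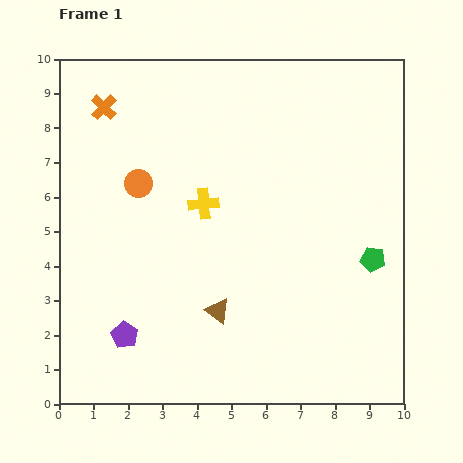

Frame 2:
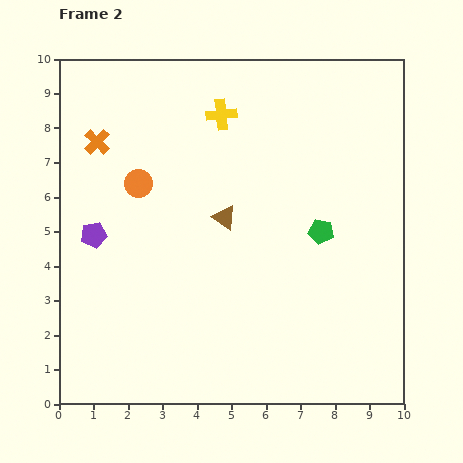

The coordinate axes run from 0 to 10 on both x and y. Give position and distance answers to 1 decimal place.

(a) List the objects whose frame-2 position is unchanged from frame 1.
the orange circle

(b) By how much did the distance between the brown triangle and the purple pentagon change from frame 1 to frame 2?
+1.0

Distance in frame 1: 2.8. Distance in frame 2: 3.8.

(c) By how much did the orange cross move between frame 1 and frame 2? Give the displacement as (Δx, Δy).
(-0.2, -1.0)

The orange cross was at (1.3, 8.6) in frame 1 and (1.1, 7.6) in frame 2.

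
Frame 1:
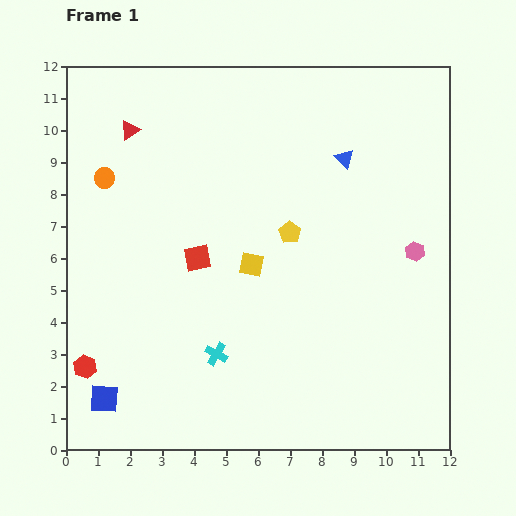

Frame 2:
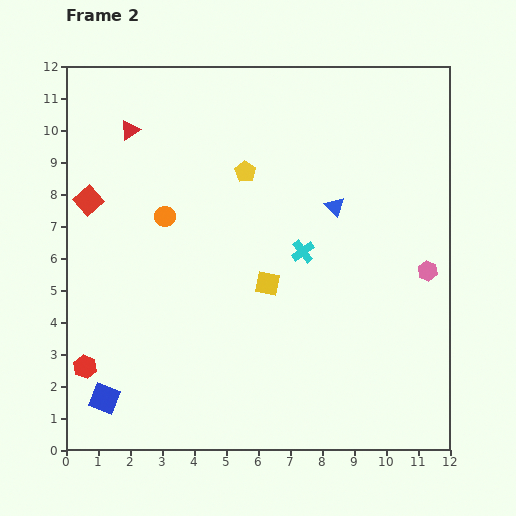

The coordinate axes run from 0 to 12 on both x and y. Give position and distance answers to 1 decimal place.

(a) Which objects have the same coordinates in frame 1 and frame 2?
the red triangle, the red hexagon, the blue square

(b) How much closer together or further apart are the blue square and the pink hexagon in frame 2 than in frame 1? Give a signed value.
+0.2

Distance in frame 1: 10.7. Distance in frame 2: 10.9.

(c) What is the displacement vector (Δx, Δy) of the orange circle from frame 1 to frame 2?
(1.9, -1.2)

The orange circle was at (1.2, 8.5) in frame 1 and (3.1, 7.3) in frame 2.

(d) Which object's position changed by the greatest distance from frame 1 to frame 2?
the cyan cross

(moved 4.2; next 3.8)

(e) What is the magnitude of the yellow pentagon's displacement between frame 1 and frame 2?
2.4

The yellow pentagon moved from (7.0, 6.8) to (5.6, 8.7), a distance of √(1.4² + 1.9²) ≈ 2.4.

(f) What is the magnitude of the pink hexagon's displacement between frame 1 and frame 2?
0.7

The pink hexagon moved from (10.9, 6.2) to (11.3, 5.6), a distance of √(0.4² + 0.6²) ≈ 0.7.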